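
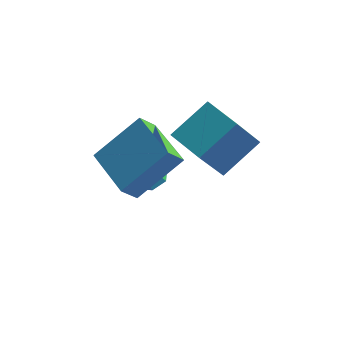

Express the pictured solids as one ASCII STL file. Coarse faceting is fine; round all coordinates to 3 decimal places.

solid 
facet normal -0.675 0.730 0.101
outer loop
vertex 0.267 -0.4 2.138
vertex 1.467 0.529 3.441
vertex 0.636 0.031 1.491
endloop
endfacet
facet normal -0.600 -0.464 -0.652
outer loop
vertex 1.913 -1.349 1.299
vertex 0.267 -0.4 2.138
vertex 0.636 0.031 1.491
endloop
endfacet
facet normal -0.676 0.730 0.102
outer loop
vertex 0.636 0.031 1.491
vertex 1.467 0.529 3.441
vertex 1.835 0.96 2.794
endloop
endfacet
facet normal 0.429 0.501 -0.752
outer loop
vertex 1.835 0.96 2.794
vertex 1.913 -1.349 1.299
vertex 0.636 0.031 1.491
endloop
endfacet
facet normal -0.428 -0.501 0.752
outer loop
vertex 0.267 -0.4 2.138
vertex 2.744 -0.851 3.249
vertex 1.467 0.529 3.441
endloop
endfacet
facet normal -0.600 -0.465 -0.651
outer loop
vertex 1.545 -1.78 1.946
vertex 0.267 -0.4 2.138
vertex 1.913 -1.349 1.299
endloop
endfacet
facet normal -0.428 -0.501 0.752
outer loop
vertex 1.545 -1.78 1.946
vertex 2.744 -0.851 3.249
vertex 0.267 -0.4 2.138
endloop
endfacet
facet normal 0.600 0.465 0.651
outer loop
vertex 1.467 0.529 3.441
vertex 2.744 -0.851 3.249
vertex 1.835 0.96 2.794
endloop
endfacet
facet normal 0.428 0.501 -0.752
outer loop
vertex 3.113 -0.42 2.602
vertex 1.913 -1.349 1.299
vertex 1.835 0.96 2.794
endloop
endfacet
facet normal 0.600 0.465 0.652
outer loop
vertex 1.835 0.96 2.794
vertex 2.744 -0.851 3.249
vertex 3.113 -0.42 2.602
endloop
endfacet
facet normal 0.676 -0.730 -0.102
outer loop
vertex 3.113 -0.42 2.602
vertex 1.545 -1.78 1.946
vertex 1.913 -1.349 1.299
endloop
endfacet
facet normal 0.676 -0.730 -0.101
outer loop
vertex 2.744 -0.851 3.249
vertex 1.545 -1.78 1.946
vertex 3.113 -0.42 2.602
endloop
endfacet
facet normal 0.207 0.318 -0.925
outer loop
vertex 1.846 2.143 -1.087
vertex 1.229 2.333 -1.16
vertex 1.733 2.673 -0.93
endloop
endfacet
facet normal 0.794 -0.010 0.607
outer loop
vertex 1.846 2.143 -1.087
vertex 1.733 2.673 -0.93
vertex 0.951 1.907 0.08
endloop
endfacet
facet normal 0.207 0.319 -0.925
outer loop
vertex 1.733 2.673 -0.93
vertex 1.229 2.333 -1.16
vertex 1.24 2.947 -0.946
endloop
endfacet
facet normal 0.321 0.619 0.717
outer loop
vertex 1.733 2.673 -0.93
vertex 1.24 2.947 -0.946
vertex 0.951 1.907 0.08
endloop
endfacet
facet normal 0.207 0.319 -0.925
outer loop
vertex 1.24 2.947 -0.946
vertex 1.229 2.333 -1.16
vertex 0.739 2.759 -1.123
endloop
endfacet
facet normal -0.457 0.686 0.566
outer loop
vertex 1.24 2.947 -0.946
vertex 0.739 2.759 -1.123
vertex 0.951 1.907 0.08
endloop
endfacet
facet normal 0.207 0.319 -0.925
outer loop
vertex 0.739 2.759 -1.123
vertex 1.229 2.333 -1.16
vertex 0.606 2.251 -1.328
endloop
endfacet
facet normal -0.953 0.141 0.268
outer loop
vertex 0.739 2.759 -1.123
vertex 0.606 2.251 -1.328
vertex 0.951 1.907 0.08
endloop
endfacet
facet normal 0.208 0.318 -0.925
outer loop
vertex 0.606 2.251 -1.328
vertex 1.229 2.333 -1.16
vertex 0.942 1.804 -1.406
endloop
endfacet
facet normal -0.795 -0.605 0.047
outer loop
vertex 0.606 2.251 -1.328
vertex 0.942 1.804 -1.406
vertex 0.951 1.907 0.08
endloop
endfacet
facet normal 0.206 0.318 -0.925
outer loop
vertex 0.942 1.804 -1.406
vertex 1.229 2.333 -1.16
vertex 1.494 1.757 -1.299
endloop
endfacet
facet normal -0.098 -0.993 0.069
outer loop
vertex 0.942 1.804 -1.406
vertex 1.494 1.757 -1.299
vertex 0.951 1.907 0.08
endloop
endfacet
facet normal 0.208 0.319 -0.925
outer loop
vertex 1.494 1.757 -1.299
vertex 1.229 2.333 -1.16
vertex 1.846 2.143 -1.087
endloop
endfacet
facet normal 0.607 -0.728 0.318
outer loop
vertex 1.494 1.757 -1.299
vertex 1.846 2.143 -1.087
vertex 0.951 1.907 0.08
endloop
endfacet
facet normal -0.535 -0.636 -0.556
outer loop
vertex 3.343 0.549 1.9
vertex 2.194 1.427 2.0
vertex 3.897 1.452 0.335
endloop
endfacet
facet normal 0.792 -0.606 -0.069
outer loop
vertex 4.806 2.533 1.28
vertex 3.343 0.549 1.9
vertex 3.897 1.452 0.335
endloop
endfacet
facet normal -0.535 -0.636 -0.556
outer loop
vertex 3.897 1.452 0.335
vertex 2.194 1.427 2.0
vertex 2.748 2.33 0.435
endloop
endfacet
facet normal 0.293 0.478 -0.828
outer loop
vertex 2.748 2.33 0.435
vertex 4.806 2.533 1.28
vertex 3.897 1.452 0.335
endloop
endfacet
facet normal -0.293 -0.478 0.828
outer loop
vertex 3.343 0.549 1.9
vertex 3.103 2.508 2.945
vertex 2.194 1.427 2.0
endloop
endfacet
facet normal 0.792 -0.606 -0.069
outer loop
vertex 4.252 1.63 2.845
vertex 3.343 0.549 1.9
vertex 4.806 2.533 1.28
endloop
endfacet
facet normal -0.293 -0.478 0.828
outer loop
vertex 4.252 1.63 2.845
vertex 3.103 2.508 2.945
vertex 3.343 0.549 1.9
endloop
endfacet
facet normal -0.792 0.606 0.069
outer loop
vertex 2.194 1.427 2.0
vertex 3.103 2.508 2.945
vertex 2.748 2.33 0.435
endloop
endfacet
facet normal 0.293 0.478 -0.828
outer loop
vertex 3.657 3.411 1.38
vertex 4.806 2.533 1.28
vertex 2.748 2.33 0.435
endloop
endfacet
facet normal -0.792 0.606 0.069
outer loop
vertex 2.748 2.33 0.435
vertex 3.103 2.508 2.945
vertex 3.657 3.411 1.38
endloop
endfacet
facet normal 0.535 0.636 0.556
outer loop
vertex 3.657 3.411 1.38
vertex 4.252 1.63 2.845
vertex 4.806 2.533 1.28
endloop
endfacet
facet normal 0.535 0.636 0.556
outer loop
vertex 3.103 2.508 2.945
vertex 4.252 1.63 2.845
vertex 3.657 3.411 1.38
endloop
endfacet

endsolid


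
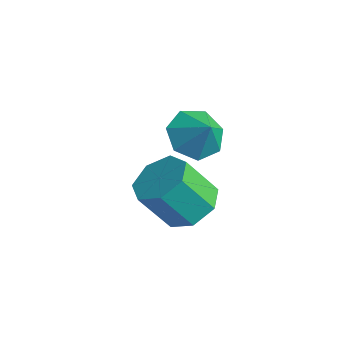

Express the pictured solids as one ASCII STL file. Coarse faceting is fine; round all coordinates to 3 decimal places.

solid 
facet normal -0.681 0.005 -0.732
outer loop
vertex -1.505 -2.944 1.128
vertex -2.169 -3.417 1.742
vertex -2.023 -2.416 1.613
endloop
endfacet
facet normal 0.766 0.628 0.135
outer loop
vertex -1.505 -2.944 1.128
vertex -2.023 -2.416 1.613
vertex -1.371 -3.423 2.598
endloop
endfacet
facet normal -0.682 0.005 -0.731
outer loop
vertex -2.023 -2.416 1.613
vertex -2.169 -3.417 1.742
vertex -2.65 -2.641 2.196
endloop
endfacet
facet normal 0.277 0.758 0.591
outer loop
vertex -2.023 -2.416 1.613
vertex -2.65 -2.641 2.196
vertex -1.371 -3.423 2.598
endloop
endfacet
facet normal -0.681 0.006 -0.732
outer loop
vertex -2.65 -2.641 2.196
vertex -2.169 -3.417 1.742
vertex -2.915 -3.451 2.436
endloop
endfacet
facet normal -0.105 0.314 0.944
outer loop
vertex -2.65 -2.641 2.196
vertex -2.915 -3.451 2.436
vertex -1.371 -3.423 2.598
endloop
endfacet
facet normal -0.681 0.005 -0.732
outer loop
vertex -2.915 -3.451 2.436
vertex -2.169 -3.417 1.742
vertex -2.618 -4.235 2.154
endloop
endfacet
facet normal -0.090 -0.367 0.926
outer loop
vertex -2.915 -3.451 2.436
vertex -2.618 -4.235 2.154
vertex -1.371 -3.423 2.598
endloop
endfacet
facet normal -0.681 0.005 -0.732
outer loop
vertex -2.618 -4.235 2.154
vertex -2.169 -3.417 1.742
vertex -1.982 -4.403 1.561
endloop
endfacet
facet normal 0.309 -0.775 0.551
outer loop
vertex -2.618 -4.235 2.154
vertex -1.982 -4.403 1.561
vertex -1.371 -3.423 2.598
endloop
endfacet
facet normal -0.681 0.005 -0.732
outer loop
vertex -1.982 -4.403 1.561
vertex -2.169 -3.417 1.742
vertex -1.487 -3.829 1.105
endloop
endfacet
facet normal 0.792 -0.602 0.102
outer loop
vertex -1.982 -4.403 1.561
vertex -1.487 -3.829 1.105
vertex -1.371 -3.423 2.598
endloop
endfacet
facet normal -0.681 0.005 -0.732
outer loop
vertex -1.487 -3.829 1.105
vertex -2.169 -3.417 1.742
vertex -1.505 -2.944 1.128
endloop
endfacet
facet normal 0.996 0.022 -0.084
outer loop
vertex -1.487 -3.829 1.105
vertex -1.505 -2.944 1.128
vertex -1.371 -3.423 2.598
endloop
endfacet
facet normal 0.273 0.499 -0.823
outer loop
vertex -1.59 -3.063 -1.763
vertex -2.576 -3.236 -2.195
vertex -2.241 -2.402 -1.578
endloop
endfacet
facet normal 0.672 0.512 0.535
outer loop
vertex -1.59 -3.063 -1.763
vertex -2.241 -2.402 -1.578
vertex -2.098 -3.992 -0.234
endloop
endfacet
facet normal 0.673 0.512 0.534
outer loop
vertex -2.098 -3.992 -0.234
vertex -2.241 -2.402 -1.578
vertex -2.748 -3.331 -0.048
endloop
endfacet
facet normal -0.272 -0.499 0.822
outer loop
vertex -2.098 -3.992 -0.234
vertex -2.748 -3.331 -0.048
vertex -3.084 -4.164 -0.665
endloop
endfacet
facet normal 0.272 0.499 -0.823
outer loop
vertex -2.241 -2.402 -1.578
vertex -2.576 -3.236 -2.195
vertex -3.144 -2.369 -1.857
endloop
endfacet
facet normal -0.119 0.866 0.486
outer loop
vertex -2.241 -2.402 -1.578
vertex -3.144 -2.369 -1.857
vertex -2.748 -3.331 -0.048
endloop
endfacet
facet normal -0.118 0.866 0.486
outer loop
vertex -2.748 -3.331 -0.048
vertex -3.144 -2.369 -1.857
vertex -3.651 -3.297 -0.327
endloop
endfacet
facet normal -0.273 -0.499 0.822
outer loop
vertex -2.748 -3.331 -0.048
vertex -3.651 -3.297 -0.327
vertex -3.084 -4.164 -0.665
endloop
endfacet
facet normal 0.272 0.499 -0.823
outer loop
vertex -3.144 -2.369 -1.857
vertex -2.576 -3.236 -2.195
vertex -3.62 -2.988 -2.39
endloop
endfacet
facet normal -0.820 0.568 0.073
outer loop
vertex -3.144 -2.369 -1.857
vertex -3.62 -2.988 -2.39
vertex -3.651 -3.297 -0.327
endloop
endfacet
facet normal -0.820 0.567 0.073
outer loop
vertex -3.651 -3.297 -0.327
vertex -3.62 -2.988 -2.39
vertex -4.127 -3.917 -0.861
endloop
endfacet
facet normal -0.273 -0.499 0.823
outer loop
vertex -3.651 -3.297 -0.327
vertex -4.127 -3.917 -0.861
vertex -3.084 -4.164 -0.665
endloop
endfacet
facet normal 0.272 0.500 -0.822
outer loop
vertex -3.62 -2.988 -2.39
vertex -2.576 -3.236 -2.195
vertex -3.31 -3.794 -2.777
endloop
endfacet
facet normal -0.905 -0.158 -0.396
outer loop
vertex -3.62 -2.988 -2.39
vertex -3.31 -3.794 -2.777
vertex -4.127 -3.917 -0.861
endloop
endfacet
facet normal -0.905 -0.159 -0.396
outer loop
vertex -4.127 -3.917 -0.861
vertex -3.31 -3.794 -2.777
vertex -3.817 -4.722 -1.247
endloop
endfacet
facet normal -0.273 -0.499 0.822
outer loop
vertex -4.127 -3.917 -0.861
vertex -3.817 -4.722 -1.247
vertex -3.084 -4.164 -0.665
endloop
endfacet
facet normal 0.273 0.499 -0.822
outer loop
vertex -3.31 -3.794 -2.777
vertex -2.576 -3.236 -2.195
vertex -2.448 -4.179 -2.725
endloop
endfacet
facet normal -0.308 -0.765 -0.566
outer loop
vertex -3.31 -3.794 -2.777
vertex -2.448 -4.179 -2.725
vertex -3.817 -4.722 -1.247
endloop
endfacet
facet normal -0.308 -0.764 -0.566
outer loop
vertex -3.817 -4.722 -1.247
vertex -2.448 -4.179 -2.725
vertex -2.955 -5.108 -1.195
endloop
endfacet
facet normal -0.273 -0.499 0.822
outer loop
vertex -3.817 -4.722 -1.247
vertex -2.955 -5.108 -1.195
vertex -3.084 -4.164 -0.665
endloop
endfacet
facet normal 0.272 0.499 -0.823
outer loop
vertex -2.448 -4.179 -2.725
vertex -2.576 -3.236 -2.195
vertex -1.682 -3.854 -2.274
endloop
endfacet
facet normal 0.520 -0.795 -0.311
outer loop
vertex -2.448 -4.179 -2.725
vertex -1.682 -3.854 -2.274
vertex -2.955 -5.108 -1.195
endloop
endfacet
facet normal 0.521 -0.795 -0.310
outer loop
vertex -2.955 -5.108 -1.195
vertex -1.682 -3.854 -2.274
vertex -2.19 -4.783 -0.744
endloop
endfacet
facet normal -0.273 -0.499 0.822
outer loop
vertex -2.955 -5.108 -1.195
vertex -2.19 -4.783 -0.744
vertex -3.084 -4.164 -0.665
endloop
endfacet
facet normal 0.273 0.500 -0.822
outer loop
vertex -1.682 -3.854 -2.274
vertex -2.576 -3.236 -2.195
vertex -1.59 -3.063 -1.763
endloop
endfacet
facet normal 0.957 -0.227 0.180
outer loop
vertex -1.682 -3.854 -2.274
vertex -1.59 -3.063 -1.763
vertex -2.19 -4.783 -0.744
endloop
endfacet
facet normal 0.957 -0.227 0.180
outer loop
vertex -2.19 -4.783 -0.744
vertex -1.59 -3.063 -1.763
vertex -2.098 -3.992 -0.234
endloop
endfacet
facet normal -0.273 -0.499 0.823
outer loop
vertex -2.19 -4.783 -0.744
vertex -2.098 -3.992 -0.234
vertex -3.084 -4.164 -0.665
endloop
endfacet

endsolid


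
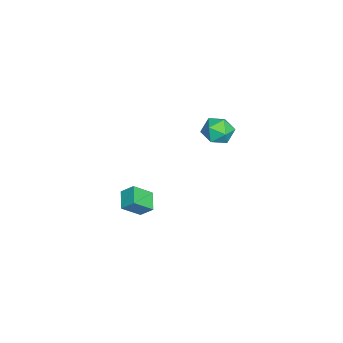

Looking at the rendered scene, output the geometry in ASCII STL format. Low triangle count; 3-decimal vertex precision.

solid 
facet normal -0.604 -0.001 0.797
outer loop
vertex -3.161 2.699 3.79
vertex -2.703 1.868 4.136
vertex -2.359 2.78 4.398
endloop
endfacet
facet normal -0.493 0.663 0.563
outer loop
vertex -3.161 2.699 3.79
vertex -2.359 2.78 4.398
vertex -2.45 3.39 3.599
endloop
endfacet
facet normal -0.708 0.696 -0.118
outer loop
vertex -3.161 2.699 3.79
vertex -2.45 3.39 3.599
vertex -2.85 2.855 2.842
endloop
endfacet
facet normal -0.951 0.052 -0.304
outer loop
vertex -3.161 2.699 3.79
vertex -2.85 2.855 2.842
vertex -3.007 1.914 3.174
endloop
endfacet
facet normal -0.887 -0.380 0.262
outer loop
vertex -3.161 2.699 3.79
vertex -3.007 1.914 3.174
vertex -2.703 1.868 4.136
endloop
endfacet
facet normal 0.209 0.789 0.578
outer loop
vertex -2.45 3.39 3.599
vertex -2.359 2.78 4.398
vertex -1.553 2.986 3.826
endloop
endfacet
facet normal 0.030 -0.286 0.958
outer loop
vertex -2.359 2.78 4.398
vertex -2.703 1.868 4.136
vertex -1.71 2.045 4.158
endloop
endfacet
facet normal -0.428 -0.899 0.092
outer loop
vertex -2.703 1.868 4.136
vertex -3.007 1.914 3.174
vertex -2.11 1.51 3.401
endloop
endfacet
facet normal -0.532 -0.201 -0.822
outer loop
vertex -3.007 1.914 3.174
vertex -2.85 2.855 2.842
vertex -2.201 2.12 2.602
endloop
endfacet
facet normal -0.138 0.842 -0.522
outer loop
vertex -2.85 2.855 2.842
vertex -2.45 3.39 3.599
vertex -1.857 3.032 2.864
endloop
endfacet
facet normal 0.951 -0.052 0.304
outer loop
vertex -1.399 2.201 3.21
vertex -1.553 2.986 3.826
vertex -1.71 2.045 4.158
endloop
endfacet
facet normal 0.708 -0.696 0.118
outer loop
vertex -1.399 2.201 3.21
vertex -1.71 2.045 4.158
vertex -2.11 1.51 3.401
endloop
endfacet
facet normal 0.493 -0.663 -0.563
outer loop
vertex -1.399 2.201 3.21
vertex -2.11 1.51 3.401
vertex -2.201 2.12 2.602
endloop
endfacet
facet normal 0.604 0.001 -0.797
outer loop
vertex -1.399 2.201 3.21
vertex -2.201 2.12 2.602
vertex -1.857 3.032 2.864
endloop
endfacet
facet normal 0.887 0.380 -0.262
outer loop
vertex -1.399 2.201 3.21
vertex -1.857 3.032 2.864
vertex -1.553 2.986 3.826
endloop
endfacet
facet normal 0.532 0.201 0.822
outer loop
vertex -1.71 2.045 4.158
vertex -1.553 2.986 3.826
vertex -2.359 2.78 4.398
endloop
endfacet
facet normal 0.138 -0.842 0.522
outer loop
vertex -2.11 1.51 3.401
vertex -1.71 2.045 4.158
vertex -2.703 1.868 4.136
endloop
endfacet
facet normal -0.209 -0.789 -0.578
outer loop
vertex -2.201 2.12 2.602
vertex -2.11 1.51 3.401
vertex -3.007 1.914 3.174
endloop
endfacet
facet normal -0.030 0.286 -0.958
outer loop
vertex -1.857 3.032 2.864
vertex -2.201 2.12 2.602
vertex -2.85 2.855 2.842
endloop
endfacet
facet normal 0.428 0.899 -0.092
outer loop
vertex -1.553 2.986 3.826
vertex -1.857 3.032 2.864
vertex -2.45 3.39 3.599
endloop
endfacet
facet normal -0.397 0.656 -0.642
outer loop
vertex -3.689 -1.479 -3.796
vertex -2.514 -1.225 -4.264
vertex -3.806 -2.244 -4.505
endloop
endfacet
facet normal -0.911 -0.197 0.363
outer loop
vertex -3.206 -3.235 -3.536
vertex -3.689 -1.479 -3.796
vertex -3.806 -2.244 -4.505
endloop
endfacet
facet normal -0.397 0.655 -0.643
outer loop
vertex -3.806 -2.244 -4.505
vertex -2.514 -1.225 -4.264
vertex -2.631 -1.991 -4.973
endloop
endfacet
facet normal -0.112 -0.729 -0.676
outer loop
vertex -2.631 -1.991 -4.973
vertex -3.206 -3.235 -3.536
vertex -3.806 -2.244 -4.505
endloop
endfacet
facet normal 0.112 0.729 0.676
outer loop
vertex -3.689 -1.479 -3.796
vertex -1.914 -2.216 -3.295
vertex -2.514 -1.225 -4.264
endloop
endfacet
facet normal -0.911 -0.197 0.363
outer loop
vertex -3.089 -2.469 -2.827
vertex -3.689 -1.479 -3.796
vertex -3.206 -3.235 -3.536
endloop
endfacet
facet normal 0.112 0.729 0.675
outer loop
vertex -3.089 -2.469 -2.827
vertex -1.914 -2.216 -3.295
vertex -3.689 -1.479 -3.796
endloop
endfacet
facet normal 0.911 0.197 -0.363
outer loop
vertex -2.514 -1.225 -4.264
vertex -1.914 -2.216 -3.295
vertex -2.631 -1.991 -4.973
endloop
endfacet
facet normal -0.112 -0.729 -0.676
outer loop
vertex -2.031 -2.981 -4.004
vertex -3.206 -3.235 -3.536
vertex -2.631 -1.991 -4.973
endloop
endfacet
facet normal 0.911 0.197 -0.363
outer loop
vertex -2.631 -1.991 -4.973
vertex -1.914 -2.216 -3.295
vertex -2.031 -2.981 -4.004
endloop
endfacet
facet normal 0.397 -0.655 0.642
outer loop
vertex -2.031 -2.981 -4.004
vertex -3.089 -2.469 -2.827
vertex -3.206 -3.235 -3.536
endloop
endfacet
facet normal 0.397 -0.656 0.642
outer loop
vertex -1.914 -2.216 -3.295
vertex -3.089 -2.469 -2.827
vertex -2.031 -2.981 -4.004
endloop
endfacet

endsolid


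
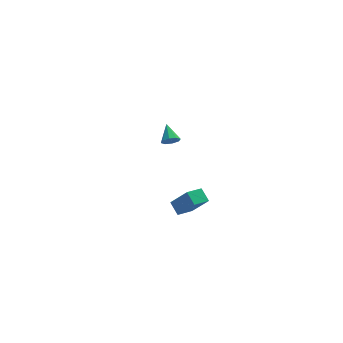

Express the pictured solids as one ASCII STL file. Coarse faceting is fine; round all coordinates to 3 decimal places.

solid 
facet normal -0.023 -0.856 -0.517
outer loop
vertex 1.517 3.067 2.714
vertex 1.266 3.319 2.308
vertex 1.781 3.226 2.439
endloop
endfacet
facet normal 0.716 0.017 0.698
outer loop
vertex 1.517 3.067 2.714
vertex 1.781 3.226 2.439
vertex 1.294 4.321 2.912
endloop
endfacet
facet normal -0.023 -0.856 -0.516
outer loop
vertex 1.781 3.226 2.439
vertex 1.266 3.319 2.308
vertex 1.743 3.439 2.087
endloop
endfacet
facet normal 0.925 0.360 0.118
outer loop
vertex 1.781 3.226 2.439
vertex 1.743 3.439 2.087
vertex 1.294 4.321 2.912
endloop
endfacet
facet normal -0.023 -0.856 -0.516
outer loop
vertex 1.743 3.439 2.087
vertex 1.266 3.319 2.308
vertex 1.425 3.582 1.864
endloop
endfacet
facet normal 0.598 0.689 -0.411
outer loop
vertex 1.743 3.439 2.087
vertex 1.425 3.582 1.864
vertex 1.294 4.321 2.912
endloop
endfacet
facet normal -0.025 -0.856 -0.516
outer loop
vertex 1.425 3.582 1.864
vertex 1.266 3.319 2.308
vertex 1.014 3.571 1.902
endloop
endfacet
facet normal -0.075 0.810 -0.581
outer loop
vertex 1.425 3.582 1.864
vertex 1.014 3.571 1.902
vertex 1.294 4.321 2.912
endloop
endfacet
facet normal -0.024 -0.856 -0.516
outer loop
vertex 1.014 3.571 1.902
vertex 1.266 3.319 2.308
vertex 0.75 3.412 2.178
endloop
endfacet
facet normal -0.698 0.654 -0.292
outer loop
vertex 1.014 3.571 1.902
vertex 0.75 3.412 2.178
vertex 1.294 4.321 2.912
endloop
endfacet
facet normal -0.024 -0.856 -0.516
outer loop
vertex 0.75 3.412 2.178
vertex 1.266 3.319 2.308
vertex 0.788 3.199 2.53
endloop
endfacet
facet normal -0.906 0.311 0.286
outer loop
vertex 0.75 3.412 2.178
vertex 0.788 3.199 2.53
vertex 1.294 4.321 2.912
endloop
endfacet
facet normal -0.025 -0.856 -0.516
outer loop
vertex 0.788 3.199 2.53
vertex 1.266 3.319 2.308
vertex 1.106 3.056 2.752
endloop
endfacet
facet normal -0.578 -0.017 0.816
outer loop
vertex 0.788 3.199 2.53
vertex 1.106 3.056 2.752
vertex 1.294 4.321 2.912
endloop
endfacet
facet normal -0.025 -0.856 -0.516
outer loop
vertex 1.106 3.056 2.752
vertex 1.266 3.319 2.308
vertex 1.517 3.067 2.714
endloop
endfacet
facet normal 0.095 -0.139 0.986
outer loop
vertex 1.106 3.056 2.752
vertex 1.517 3.067 2.714
vertex 1.294 4.321 2.912
endloop
endfacet
facet normal -0.849 -0.446 0.284
outer loop
vertex 0.256 -3.627 4.171
vertex -0.439 -3.042 3.015
vertex 0.453 -4.292 3.716
endloop
endfacet
facet normal 0.473 -0.398 0.786
outer loop
vertex 1.319 -3.838 3.425
vertex 0.256 -3.627 4.171
vertex 0.453 -4.292 3.716
endloop
endfacet
facet normal -0.849 -0.446 0.285
outer loop
vertex 0.453 -4.292 3.716
vertex -0.439 -3.042 3.015
vertex -0.242 -3.708 2.56
endloop
endfacet
facet normal 0.237 -0.803 -0.548
outer loop
vertex -0.242 -3.708 2.56
vertex 1.319 -3.838 3.425
vertex 0.453 -4.292 3.716
endloop
endfacet
facet normal -0.236 0.802 0.548
outer loop
vertex 0.256 -3.627 4.171
vertex 0.427 -2.588 2.724
vertex -0.439 -3.042 3.015
endloop
endfacet
facet normal 0.473 -0.397 0.786
outer loop
vertex 1.122 -3.172 3.88
vertex 0.256 -3.627 4.171
vertex 1.319 -3.838 3.425
endloop
endfacet
facet normal -0.237 0.802 0.548
outer loop
vertex 1.122 -3.172 3.88
vertex 0.427 -2.588 2.724
vertex 0.256 -3.627 4.171
endloop
endfacet
facet normal -0.473 0.398 -0.786
outer loop
vertex -0.439 -3.042 3.015
vertex 0.427 -2.588 2.724
vertex -0.242 -3.708 2.56
endloop
endfacet
facet normal 0.237 -0.802 -0.548
outer loop
vertex 0.624 -3.253 2.269
vertex 1.319 -3.838 3.425
vertex -0.242 -3.708 2.56
endloop
endfacet
facet normal -0.473 0.398 -0.786
outer loop
vertex -0.242 -3.708 2.56
vertex 0.427 -2.588 2.724
vertex 0.624 -3.253 2.269
endloop
endfacet
facet normal 0.849 0.446 -0.285
outer loop
vertex 0.624 -3.253 2.269
vertex 1.122 -3.172 3.88
vertex 1.319 -3.838 3.425
endloop
endfacet
facet normal 0.848 0.446 -0.285
outer loop
vertex 0.427 -2.588 2.724
vertex 1.122 -3.172 3.88
vertex 0.624 -3.253 2.269
endloop
endfacet

endsolid


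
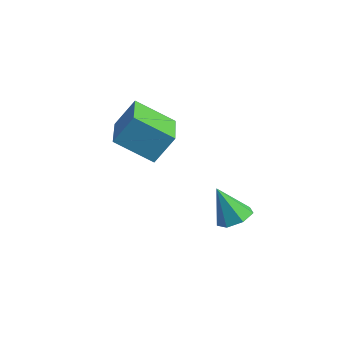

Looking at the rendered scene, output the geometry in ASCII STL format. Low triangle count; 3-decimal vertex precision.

solid 
facet normal -0.655 0.708 -0.264
outer loop
vertex -5.171 1.484 1.96
vertex -4.802 2.256 3.118
vertex -3.834 2.347 0.959
endloop
endfacet
facet normal -0.256 -0.536 -0.804
outer loop
vertex -2.538 0.944 1.482
vertex -5.171 1.484 1.96
vertex -3.834 2.347 0.959
endloop
endfacet
facet normal -0.655 0.708 -0.264
outer loop
vertex -3.834 2.347 0.959
vertex -4.802 2.256 3.118
vertex -3.465 3.119 2.117
endloop
endfacet
facet normal 0.711 0.459 -0.532
outer loop
vertex -3.465 3.119 2.117
vertex -2.538 0.944 1.482
vertex -3.834 2.347 0.959
endloop
endfacet
facet normal -0.711 -0.459 0.532
outer loop
vertex -5.171 1.484 1.96
vertex -3.506 0.853 3.641
vertex -4.802 2.256 3.118
endloop
endfacet
facet normal -0.256 -0.536 -0.804
outer loop
vertex -3.875 0.081 2.483
vertex -5.171 1.484 1.96
vertex -2.538 0.944 1.482
endloop
endfacet
facet normal -0.711 -0.459 0.532
outer loop
vertex -3.875 0.081 2.483
vertex -3.506 0.853 3.641
vertex -5.171 1.484 1.96
endloop
endfacet
facet normal 0.256 0.536 0.804
outer loop
vertex -4.802 2.256 3.118
vertex -3.506 0.853 3.641
vertex -3.465 3.119 2.117
endloop
endfacet
facet normal 0.711 0.459 -0.532
outer loop
vertex -2.169 1.716 2.64
vertex -2.538 0.944 1.482
vertex -3.465 3.119 2.117
endloop
endfacet
facet normal 0.256 0.536 0.804
outer loop
vertex -3.465 3.119 2.117
vertex -3.506 0.853 3.641
vertex -2.169 1.716 2.64
endloop
endfacet
facet normal 0.655 -0.708 0.264
outer loop
vertex -2.169 1.716 2.64
vertex -3.875 0.081 2.483
vertex -2.538 0.944 1.482
endloop
endfacet
facet normal 0.655 -0.708 0.264
outer loop
vertex -3.506 0.853 3.641
vertex -3.875 0.081 2.483
vertex -2.169 1.716 2.64
endloop
endfacet
facet normal 0.495 0.116 -0.861
outer loop
vertex -0.046 3.899 -2.037
vertex -0.637 3.507 -2.429
vertex -0.568 4.3 -2.283
endloop
endfacet
facet normal 0.215 0.699 0.683
outer loop
vertex -0.046 3.899 -2.037
vertex -0.568 4.3 -2.283
vertex -1.463 3.313 -0.991
endloop
endfacet
facet normal 0.495 0.116 -0.861
outer loop
vertex -0.568 4.3 -2.283
vertex -0.637 3.507 -2.429
vertex -1.142 4.104 -2.639
endloop
endfacet
facet normal -0.472 0.827 0.305
outer loop
vertex -0.568 4.3 -2.283
vertex -1.142 4.104 -2.639
vertex -1.463 3.313 -0.991
endloop
endfacet
facet normal 0.495 0.116 -0.861
outer loop
vertex -1.142 4.104 -2.639
vertex -0.637 3.507 -2.429
vertex -1.335 3.458 -2.837
endloop
endfacet
facet normal -0.954 0.298 -0.043
outer loop
vertex -1.142 4.104 -2.639
vertex -1.335 3.458 -2.837
vertex -1.463 3.313 -0.991
endloop
endfacet
facet normal 0.495 0.116 -0.861
outer loop
vertex -1.335 3.458 -2.837
vertex -0.637 3.507 -2.429
vertex -1.003 2.849 -2.728
endloop
endfacet
facet normal -0.866 -0.490 -0.099
outer loop
vertex -1.335 3.458 -2.837
vertex -1.003 2.849 -2.728
vertex -1.463 3.313 -0.991
endloop
endfacet
facet normal 0.495 0.116 -0.861
outer loop
vertex -1.003 2.849 -2.728
vertex -0.637 3.507 -2.429
vertex -0.395 2.735 -2.394
endloop
endfacet
facet normal -0.276 -0.944 0.179
outer loop
vertex -1.003 2.849 -2.728
vertex -0.395 2.735 -2.394
vertex -1.463 3.313 -0.991
endloop
endfacet
facet normal 0.494 0.116 -0.862
outer loop
vertex -0.395 2.735 -2.394
vertex -0.637 3.507 -2.429
vertex 0.031 3.202 -2.087
endloop
endfacet
facet normal 0.373 -0.723 0.582
outer loop
vertex -0.395 2.735 -2.394
vertex 0.031 3.202 -2.087
vertex -1.463 3.313 -0.991
endloop
endfacet
facet normal 0.494 0.116 -0.862
outer loop
vertex 0.031 3.202 -2.087
vertex -0.637 3.507 -2.429
vertex -0.046 3.899 -2.037
endloop
endfacet
facet normal 0.592 0.008 0.806
outer loop
vertex 0.031 3.202 -2.087
vertex -0.046 3.899 -2.037
vertex -1.463 3.313 -0.991
endloop
endfacet

endsolid


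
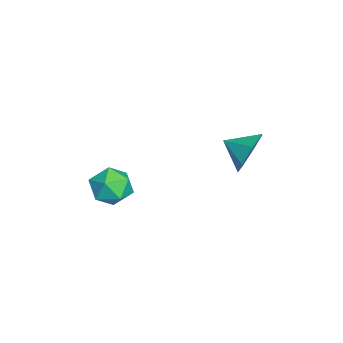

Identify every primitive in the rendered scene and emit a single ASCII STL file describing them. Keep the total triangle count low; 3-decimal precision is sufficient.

solid 
facet normal 0.247 0.189 0.950
outer loop
vertex 2.438 -2.879 2.228
vertex 2.002 -3.626 2.49
vertex 2.878 -3.667 2.27
endloop
endfacet
facet normal 0.743 0.442 0.503
outer loop
vertex 2.438 -2.879 2.228
vertex 2.878 -3.667 2.27
vertex 3.017 -3.108 1.573
endloop
endfacet
facet normal 0.425 0.903 0.060
outer loop
vertex 2.438 -2.879 2.228
vertex 3.017 -3.108 1.573
vertex 2.227 -2.722 1.362
endloop
endfacet
facet normal -0.265 0.935 0.234
outer loop
vertex 2.438 -2.879 2.228
vertex 2.227 -2.722 1.362
vertex 1.6 -3.042 1.929
endloop
endfacet
facet normal -0.376 0.494 0.784
outer loop
vertex 2.438 -2.879 2.228
vertex 1.6 -3.042 1.929
vertex 2.002 -3.626 2.49
endloop
endfacet
facet normal 0.988 -0.104 0.114
outer loop
vertex 3.017 -3.108 1.573
vertex 2.878 -3.667 2.27
vertex 2.94 -3.998 1.431
endloop
endfacet
facet normal 0.187 -0.512 0.838
outer loop
vertex 2.878 -3.667 2.27
vertex 2.002 -3.626 2.49
vertex 2.313 -4.318 1.998
endloop
endfacet
facet normal -0.822 -0.020 0.569
outer loop
vertex 2.002 -3.626 2.49
vertex 1.6 -3.042 1.929
vertex 1.523 -3.932 1.787
endloop
endfacet
facet normal -0.645 0.694 -0.321
outer loop
vertex 1.6 -3.042 1.929
vertex 2.227 -2.722 1.362
vertex 1.662 -3.373 1.09
endloop
endfacet
facet normal 0.474 0.642 -0.603
outer loop
vertex 2.227 -2.722 1.362
vertex 3.017 -3.108 1.573
vertex 2.538 -3.414 0.87
endloop
endfacet
facet normal 0.265 -0.935 -0.234
outer loop
vertex 2.102 -4.161 1.132
vertex 2.94 -3.998 1.431
vertex 2.313 -4.318 1.998
endloop
endfacet
facet normal -0.425 -0.903 -0.060
outer loop
vertex 2.102 -4.161 1.132
vertex 2.313 -4.318 1.998
vertex 1.523 -3.932 1.787
endloop
endfacet
facet normal -0.743 -0.442 -0.503
outer loop
vertex 2.102 -4.161 1.132
vertex 1.523 -3.932 1.787
vertex 1.662 -3.373 1.09
endloop
endfacet
facet normal -0.247 -0.189 -0.950
outer loop
vertex 2.102 -4.161 1.132
vertex 1.662 -3.373 1.09
vertex 2.538 -3.414 0.87
endloop
endfacet
facet normal 0.376 -0.494 -0.784
outer loop
vertex 2.102 -4.161 1.132
vertex 2.538 -3.414 0.87
vertex 2.94 -3.998 1.431
endloop
endfacet
facet normal 0.645 -0.694 0.321
outer loop
vertex 2.313 -4.318 1.998
vertex 2.94 -3.998 1.431
vertex 2.878 -3.667 2.27
endloop
endfacet
facet normal -0.474 -0.642 0.603
outer loop
vertex 1.523 -3.932 1.787
vertex 2.313 -4.318 1.998
vertex 2.002 -3.626 2.49
endloop
endfacet
facet normal -0.988 0.104 -0.114
outer loop
vertex 1.662 -3.373 1.09
vertex 1.523 -3.932 1.787
vertex 1.6 -3.042 1.929
endloop
endfacet
facet normal -0.187 0.512 -0.838
outer loop
vertex 2.538 -3.414 0.87
vertex 1.662 -3.373 1.09
vertex 2.227 -2.722 1.362
endloop
endfacet
facet normal 0.822 0.020 -0.569
outer loop
vertex 2.94 -3.998 1.431
vertex 2.538 -3.414 0.87
vertex 3.017 -3.108 1.573
endloop
endfacet
facet normal 0.247 0.907 -0.341
outer loop
vertex 0.819 1.424 3.04
vertex 0.169 1.318 2.288
vertex 0.013 1.703 3.198
endloop
endfacet
facet normal 0.060 -0.355 0.933
outer loop
vertex 0.819 1.424 3.04
vertex 0.013 1.703 3.198
vertex -0.109 0.302 2.672
endloop
endfacet
facet normal 0.247 0.907 -0.341
outer loop
vertex 0.013 1.703 3.198
vertex 0.169 1.318 2.288
vertex -0.676 1.692 2.67
endloop
endfacet
facet normal -0.588 -0.239 0.773
outer loop
vertex 0.013 1.703 3.198
vertex -0.676 1.692 2.67
vertex -0.109 0.302 2.672
endloop
endfacet
facet normal 0.247 0.907 -0.342
outer loop
vertex -0.676 1.692 2.67
vertex 0.169 1.318 2.288
vertex -0.729 1.399 1.855
endloop
endfacet
facet normal -0.909 -0.370 0.192
outer loop
vertex -0.676 1.692 2.67
vertex -0.729 1.399 1.855
vertex -0.109 0.302 2.672
endloop
endfacet
facet normal 0.247 0.907 -0.342
outer loop
vertex -0.729 1.399 1.855
vertex 0.169 1.318 2.288
vertex -0.106 1.045 1.366
endloop
endfacet
facet normal -0.662 -0.651 -0.372
outer loop
vertex -0.729 1.399 1.855
vertex -0.106 1.045 1.366
vertex -0.109 0.302 2.672
endloop
endfacet
facet normal 0.248 0.906 -0.342
outer loop
vertex -0.106 1.045 1.366
vertex 0.169 1.318 2.288
vertex 0.724 0.896 1.572
endloop
endfacet
facet normal -0.033 -0.869 -0.494
outer loop
vertex -0.106 1.045 1.366
vertex 0.724 0.896 1.572
vertex -0.109 0.302 2.672
endloop
endfacet
facet normal 0.248 0.906 -0.342
outer loop
vertex 0.724 0.896 1.572
vertex 0.169 1.318 2.288
vertex 1.136 1.064 2.317
endloop
endfacet
facet normal 0.503 -0.860 -0.084
outer loop
vertex 0.724 0.896 1.572
vertex 1.136 1.064 2.317
vertex -0.109 0.302 2.672
endloop
endfacet
facet normal 0.248 0.906 -0.342
outer loop
vertex 1.136 1.064 2.317
vertex 0.169 1.318 2.288
vertex 0.819 1.424 3.04
endloop
endfacet
facet normal 0.544 -0.631 0.553
outer loop
vertex 1.136 1.064 2.317
vertex 0.819 1.424 3.04
vertex -0.109 0.302 2.672
endloop
endfacet

endsolid


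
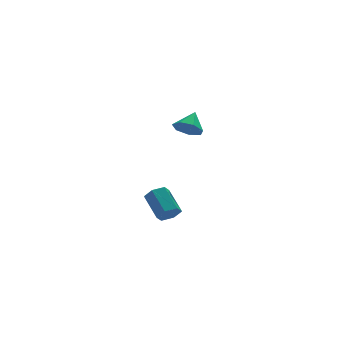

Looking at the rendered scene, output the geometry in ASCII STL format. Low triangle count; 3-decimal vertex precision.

solid 
facet normal 0.116 -0.845 -0.522
outer loop
vertex -2.43 -4.375 0.239
vertex -2.678 -4.154 -0.174
vertex -2.151 -4.111 -0.126
endloop
endfacet
facet normal 0.842 -0.195 0.503
outer loop
vertex -2.43 -4.375 0.239
vertex -2.151 -4.111 -0.126
vertex -2.575 -3.327 0.887
endloop
endfacet
facet normal 0.842 -0.195 0.503
outer loop
vertex -2.575 -3.327 0.887
vertex -2.151 -4.111 -0.126
vertex -2.296 -3.063 0.522
endloop
endfacet
facet normal -0.117 0.845 0.522
outer loop
vertex -2.575 -3.327 0.887
vertex -2.296 -3.063 0.522
vertex -2.822 -3.106 0.474
endloop
endfacet
facet normal 0.117 -0.844 -0.524
outer loop
vertex -2.151 -4.111 -0.126
vertex -2.678 -4.154 -0.174
vertex -2.399 -3.889 -0.539
endloop
endfacet
facet normal 0.876 0.335 -0.346
outer loop
vertex -2.151 -4.111 -0.126
vertex -2.399 -3.889 -0.539
vertex -2.296 -3.063 0.522
endloop
endfacet
facet normal 0.876 0.335 -0.346
outer loop
vertex -2.296 -3.063 0.522
vertex -2.399 -3.889 -0.539
vertex -2.544 -2.842 0.108
endloop
endfacet
facet normal -0.117 0.845 0.521
outer loop
vertex -2.296 -3.063 0.522
vertex -2.544 -2.842 0.108
vertex -2.822 -3.106 0.474
endloop
endfacet
facet normal 0.118 -0.844 -0.523
outer loop
vertex -2.399 -3.889 -0.539
vertex -2.678 -4.154 -0.174
vertex -2.925 -3.933 -0.587
endloop
endfacet
facet normal 0.033 0.529 -0.848
outer loop
vertex -2.399 -3.889 -0.539
vertex -2.925 -3.933 -0.587
vertex -2.544 -2.842 0.108
endloop
endfacet
facet normal 0.033 0.529 -0.848
outer loop
vertex -2.544 -2.842 0.108
vertex -2.925 -3.933 -0.587
vertex -3.07 -2.885 0.061
endloop
endfacet
facet normal -0.116 0.845 0.522
outer loop
vertex -2.544 -2.842 0.108
vertex -3.07 -2.885 0.061
vertex -2.822 -3.106 0.474
endloop
endfacet
facet normal 0.117 -0.845 -0.522
outer loop
vertex -2.925 -3.933 -0.587
vertex -2.678 -4.154 -0.174
vertex -3.204 -4.197 -0.222
endloop
endfacet
facet normal -0.842 0.195 -0.503
outer loop
vertex -2.925 -3.933 -0.587
vertex -3.204 -4.197 -0.222
vertex -3.07 -2.885 0.061
endloop
endfacet
facet normal -0.842 0.195 -0.503
outer loop
vertex -3.07 -2.885 0.061
vertex -3.204 -4.197 -0.222
vertex -3.349 -3.149 0.426
endloop
endfacet
facet normal -0.116 0.845 0.522
outer loop
vertex -3.07 -2.885 0.061
vertex -3.349 -3.149 0.426
vertex -2.822 -3.106 0.474
endloop
endfacet
facet normal 0.117 -0.845 -0.521
outer loop
vertex -3.204 -4.197 -0.222
vertex -2.678 -4.154 -0.174
vertex -2.956 -4.418 0.192
endloop
endfacet
facet normal -0.876 -0.335 0.346
outer loop
vertex -3.204 -4.197 -0.222
vertex -2.956 -4.418 0.192
vertex -3.349 -3.149 0.426
endloop
endfacet
facet normal -0.876 -0.335 0.346
outer loop
vertex -3.349 -3.149 0.426
vertex -2.956 -4.418 0.192
vertex -3.101 -3.371 0.839
endloop
endfacet
facet normal -0.117 0.844 0.524
outer loop
vertex -3.349 -3.149 0.426
vertex -3.101 -3.371 0.839
vertex -2.822 -3.106 0.474
endloop
endfacet
facet normal 0.116 -0.845 -0.522
outer loop
vertex -2.956 -4.418 0.192
vertex -2.678 -4.154 -0.174
vertex -2.43 -4.375 0.239
endloop
endfacet
facet normal -0.033 -0.529 0.848
outer loop
vertex -2.956 -4.418 0.192
vertex -2.43 -4.375 0.239
vertex -3.101 -3.371 0.839
endloop
endfacet
facet normal -0.033 -0.529 0.848
outer loop
vertex -3.101 -3.371 0.839
vertex -2.43 -4.375 0.239
vertex -2.575 -3.327 0.887
endloop
endfacet
facet normal -0.118 0.844 0.523
outer loop
vertex -3.101 -3.371 0.839
vertex -2.575 -3.327 0.887
vertex -2.822 -3.106 0.474
endloop
endfacet
facet normal -0.544 -0.597 -0.589
outer loop
vertex 0.712 1.17 1.261
vertex 0.22 1.653 1.226
vertex 0.766 1.563 0.813
endloop
endfacet
facet normal 0.995 -0.085 0.045
outer loop
vertex 0.712 1.17 1.261
vertex 0.766 1.563 0.813
vertex 0.78 2.267 1.834
endloop
endfacet
facet normal -0.544 -0.597 -0.590
outer loop
vertex 0.766 1.563 0.813
vertex 0.22 1.653 1.226
vertex 0.409 2.024 0.676
endloop
endfacet
facet normal 0.787 0.503 -0.358
outer loop
vertex 0.766 1.563 0.813
vertex 0.409 2.024 0.676
vertex 0.78 2.267 1.834
endloop
endfacet
facet normal -0.543 -0.598 -0.590
outer loop
vertex 0.409 2.024 0.676
vertex 0.22 1.653 1.226
vertex -0.091 2.205 0.953
endloop
endfacet
facet normal 0.197 0.945 -0.261
outer loop
vertex 0.409 2.024 0.676
vertex -0.091 2.205 0.953
vertex 0.78 2.267 1.834
endloop
endfacet
facet normal -0.544 -0.598 -0.589
outer loop
vertex -0.091 2.205 0.953
vertex 0.22 1.653 1.226
vertex -0.356 1.97 1.436
endloop
endfacet
facet normal -0.329 0.908 0.261
outer loop
vertex -0.091 2.205 0.953
vertex -0.356 1.97 1.436
vertex 0.78 2.267 1.834
endloop
endfacet
facet normal -0.544 -0.598 -0.589
outer loop
vertex -0.356 1.97 1.436
vertex 0.22 1.653 1.226
vertex -0.187 1.496 1.761
endloop
endfacet
facet normal -0.396 0.419 0.817
outer loop
vertex -0.356 1.97 1.436
vertex -0.187 1.496 1.761
vertex 0.78 2.267 1.834
endloop
endfacet
facet normal -0.544 -0.597 -0.589
outer loop
vertex -0.187 1.496 1.761
vertex 0.22 1.653 1.226
vertex 0.288 1.14 1.683
endloop
endfacet
facet normal 0.047 -0.153 0.987
outer loop
vertex -0.187 1.496 1.761
vertex 0.288 1.14 1.683
vertex 0.78 2.267 1.834
endloop
endfacet
facet normal -0.544 -0.597 -0.589
outer loop
vertex 0.288 1.14 1.683
vertex 0.22 1.653 1.226
vertex 0.712 1.17 1.261
endloop
endfacet
facet normal 0.667 -0.377 0.643
outer loop
vertex 0.288 1.14 1.683
vertex 0.712 1.17 1.261
vertex 0.78 2.267 1.834
endloop
endfacet

endsolid


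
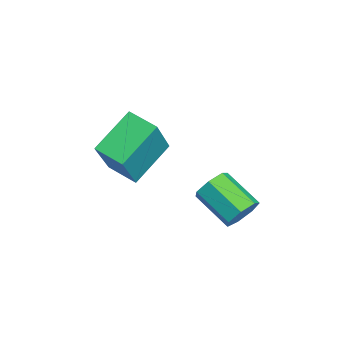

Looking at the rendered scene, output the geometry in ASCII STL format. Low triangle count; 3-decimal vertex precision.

solid 
facet normal 0.728 0.537 -0.426
outer loop
vertex 0.931 0.991 -2.779
vertex 0.582 1.122 -3.21
vertex 0.662 1.402 -2.72
endloop
endfacet
facet normal 0.418 0.145 0.897
outer loop
vertex 0.931 0.991 -2.779
vertex 0.662 1.402 -2.72
vertex 0.008 0.307 -2.239
endloop
endfacet
facet normal 0.418 0.144 0.897
outer loop
vertex 0.008 0.307 -2.239
vertex 0.662 1.402 -2.72
vertex -0.262 0.717 -2.179
endloop
endfacet
facet normal -0.726 -0.540 0.425
outer loop
vertex 0.008 0.307 -2.239
vertex -0.262 0.717 -2.179
vertex -0.342 0.438 -2.67
endloop
endfacet
facet normal 0.727 0.538 -0.426
outer loop
vertex 0.662 1.402 -2.72
vertex 0.582 1.122 -3.21
vertex 0.332 1.602 -3.03
endloop
endfacet
facet normal -0.166 0.739 0.653
outer loop
vertex 0.662 1.402 -2.72
vertex 0.332 1.602 -3.03
vertex -0.262 0.717 -2.179
endloop
endfacet
facet normal -0.164 0.739 0.654
outer loop
vertex -0.262 0.717 -2.179
vertex 0.332 1.602 -3.03
vertex -0.591 0.918 -2.489
endloop
endfacet
facet normal -0.728 -0.538 0.424
outer loop
vertex -0.262 0.717 -2.179
vertex -0.591 0.918 -2.489
vertex -0.342 0.438 -2.67
endloop
endfacet
facet normal 0.727 0.538 -0.427
outer loop
vertex 0.332 1.602 -3.03
vertex 0.582 1.122 -3.21
vertex 0.19 1.441 -3.475
endloop
endfacet
facet normal -0.624 0.777 -0.082
outer loop
vertex 0.332 1.602 -3.03
vertex 0.19 1.441 -3.475
vertex -0.591 0.918 -2.489
endloop
endfacet
facet normal -0.624 0.777 -0.082
outer loop
vertex -0.591 0.918 -2.489
vertex 0.19 1.441 -3.475
vertex -0.733 0.757 -2.935
endloop
endfacet
facet normal -0.728 -0.538 0.426
outer loop
vertex -0.591 0.918 -2.489
vertex -0.733 0.757 -2.935
vertex -0.342 0.438 -2.67
endloop
endfacet
facet normal 0.727 0.539 -0.426
outer loop
vertex 0.19 1.441 -3.475
vertex 0.582 1.122 -3.21
vertex 0.343 1.04 -3.722
endloop
endfacet
facet normal -0.613 0.231 -0.755
outer loop
vertex 0.19 1.441 -3.475
vertex 0.343 1.04 -3.722
vertex -0.733 0.757 -2.935
endloop
endfacet
facet normal -0.613 0.230 -0.756
outer loop
vertex -0.733 0.757 -2.935
vertex 0.343 1.04 -3.722
vertex -0.58 0.356 -3.181
endloop
endfacet
facet normal -0.727 -0.538 0.425
outer loop
vertex -0.733 0.757 -2.935
vertex -0.58 0.356 -3.181
vertex -0.342 0.438 -2.67
endloop
endfacet
facet normal 0.727 0.539 -0.426
outer loop
vertex 0.343 1.04 -3.722
vertex 0.582 1.122 -3.21
vertex 0.676 0.701 -3.583
endloop
endfacet
facet normal -0.140 -0.491 -0.860
outer loop
vertex 0.343 1.04 -3.722
vertex 0.676 0.701 -3.583
vertex -0.58 0.356 -3.181
endloop
endfacet
facet normal -0.141 -0.490 -0.860
outer loop
vertex -0.58 0.356 -3.181
vertex 0.676 0.701 -3.583
vertex -0.248 0.017 -3.042
endloop
endfacet
facet normal -0.728 -0.538 0.425
outer loop
vertex -0.58 0.356 -3.181
vertex -0.248 0.017 -3.042
vertex -0.342 0.438 -2.67
endloop
endfacet
facet normal 0.728 0.538 -0.424
outer loop
vertex 0.676 0.701 -3.583
vertex 0.582 1.122 -3.21
vertex 0.937 0.679 -3.163
endloop
endfacet
facet normal 0.438 -0.842 -0.316
outer loop
vertex 0.676 0.701 -3.583
vertex 0.937 0.679 -3.163
vertex -0.248 0.017 -3.042
endloop
endfacet
facet normal 0.437 -0.841 -0.318
outer loop
vertex -0.248 0.017 -3.042
vertex 0.937 0.679 -3.163
vertex 0.014 -0.005 -2.623
endloop
endfacet
facet normal -0.727 -0.539 0.426
outer loop
vertex -0.248 0.017 -3.042
vertex 0.014 -0.005 -2.623
vertex -0.342 0.438 -2.67
endloop
endfacet
facet normal 0.728 0.538 -0.426
outer loop
vertex 0.937 0.679 -3.163
vertex 0.582 1.122 -3.21
vertex 0.931 0.991 -2.779
endloop
endfacet
facet normal 0.686 -0.559 0.465
outer loop
vertex 0.937 0.679 -3.163
vertex 0.931 0.991 -2.779
vertex 0.014 -0.005 -2.623
endloop
endfacet
facet normal 0.686 -0.559 0.465
outer loop
vertex 0.014 -0.005 -2.623
vertex 0.931 0.991 -2.779
vertex 0.008 0.307 -2.239
endloop
endfacet
facet normal -0.727 -0.539 0.426
outer loop
vertex 0.014 -0.005 -2.623
vertex 0.008 0.307 -2.239
vertex -0.342 0.438 -2.67
endloop
endfacet
facet normal -0.476 0.243 -0.845
outer loop
vertex -1.166 -1.248 -0.951
vertex -0.536 -0.631 -1.128
vertex -0.405 -2.229 -1.662
endloop
endfacet
facet normal -0.700 -0.686 0.197
outer loop
vertex 0.456 -2.669 -0.132
vertex -1.166 -1.248 -0.951
vertex -0.405 -2.229 -1.662
endloop
endfacet
facet normal -0.476 0.243 -0.845
outer loop
vertex -0.405 -2.229 -1.662
vertex -0.536 -0.631 -1.128
vertex 0.225 -1.611 -1.839
endloop
endfacet
facet normal 0.533 -0.685 -0.497
outer loop
vertex 0.225 -1.611 -1.839
vertex 0.456 -2.669 -0.132
vertex -0.405 -2.229 -1.662
endloop
endfacet
facet normal -0.532 0.686 0.497
outer loop
vertex -1.166 -1.248 -0.951
vertex 0.325 -1.071 0.402
vertex -0.536 -0.631 -1.128
endloop
endfacet
facet normal -0.700 -0.686 0.196
outer loop
vertex -0.305 -1.689 0.579
vertex -1.166 -1.248 -0.951
vertex 0.456 -2.669 -0.132
endloop
endfacet
facet normal -0.532 0.685 0.497
outer loop
vertex -0.305 -1.689 0.579
vertex 0.325 -1.071 0.402
vertex -1.166 -1.248 -0.951
endloop
endfacet
facet normal 0.700 0.686 -0.197
outer loop
vertex -0.536 -0.631 -1.128
vertex 0.325 -1.071 0.402
vertex 0.225 -1.611 -1.839
endloop
endfacet
facet normal 0.532 -0.686 -0.497
outer loop
vertex 1.086 -2.052 -0.309
vertex 0.456 -2.669 -0.132
vertex 0.225 -1.611 -1.839
endloop
endfacet
facet normal 0.701 0.686 -0.197
outer loop
vertex 0.225 -1.611 -1.839
vertex 0.325 -1.071 0.402
vertex 1.086 -2.052 -0.309
endloop
endfacet
facet normal 0.476 -0.244 0.845
outer loop
vertex 1.086 -2.052 -0.309
vertex -0.305 -1.689 0.579
vertex 0.456 -2.669 -0.132
endloop
endfacet
facet normal 0.476 -0.243 0.845
outer loop
vertex 0.325 -1.071 0.402
vertex -0.305 -1.689 0.579
vertex 1.086 -2.052 -0.309
endloop
endfacet

endsolid


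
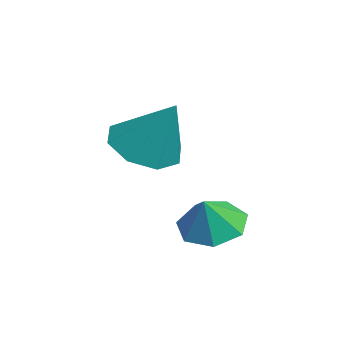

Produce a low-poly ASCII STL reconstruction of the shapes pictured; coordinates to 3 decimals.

solid 
facet normal -0.427 -0.370 -0.825
outer loop
vertex -2.12 -3.276 1.374
vertex -3.03 -3.504 1.947
vertex -2.669 -2.639 1.372
endloop
endfacet
facet normal 0.752 0.648 -0.123
outer loop
vertex -2.12 -3.276 1.374
vertex -2.669 -2.639 1.372
vertex -2.19 -2.776 3.573
endloop
endfacet
facet normal -0.427 -0.370 -0.825
outer loop
vertex -2.669 -2.639 1.372
vertex -3.03 -3.504 1.947
vertex -3.43 -2.508 1.707
endloop
endfacet
facet normal 0.179 0.984 0.022
outer loop
vertex -2.669 -2.639 1.372
vertex -3.43 -2.508 1.707
vertex -2.19 -2.776 3.573
endloop
endfacet
facet normal -0.427 -0.370 -0.825
outer loop
vertex -3.43 -2.508 1.707
vertex -3.03 -3.504 1.947
vertex -3.957 -2.961 2.183
endloop
endfacet
facet normal -0.384 0.843 0.377
outer loop
vertex -3.43 -2.508 1.707
vertex -3.957 -2.961 2.183
vertex -2.19 -2.776 3.573
endloop
endfacet
facet normal -0.427 -0.370 -0.825
outer loop
vertex -3.957 -2.961 2.183
vertex -3.03 -3.504 1.947
vertex -3.941 -3.732 2.52
endloop
endfacet
facet normal -0.608 0.307 0.732
outer loop
vertex -3.957 -2.961 2.183
vertex -3.941 -3.732 2.52
vertex -2.19 -2.776 3.573
endloop
endfacet
facet normal -0.427 -0.370 -0.825
outer loop
vertex -3.941 -3.732 2.52
vertex -3.03 -3.504 1.947
vertex -3.392 -4.37 2.522
endloop
endfacet
facet normal -0.361 -0.308 0.880
outer loop
vertex -3.941 -3.732 2.52
vertex -3.392 -4.37 2.522
vertex -2.19 -2.776 3.573
endloop
endfacet
facet normal -0.427 -0.370 -0.825
outer loop
vertex -3.392 -4.37 2.522
vertex -3.03 -3.504 1.947
vertex -2.631 -4.501 2.187
endloop
endfacet
facet normal 0.212 -0.644 0.735
outer loop
vertex -3.392 -4.37 2.522
vertex -2.631 -4.501 2.187
vertex -2.19 -2.776 3.573
endloop
endfacet
facet normal -0.427 -0.370 -0.825
outer loop
vertex -2.631 -4.501 2.187
vertex -3.03 -3.504 1.947
vertex -2.104 -4.048 1.711
endloop
endfacet
facet normal 0.776 -0.504 0.380
outer loop
vertex -2.631 -4.501 2.187
vertex -2.104 -4.048 1.711
vertex -2.19 -2.776 3.573
endloop
endfacet
facet normal -0.427 -0.369 -0.825
outer loop
vertex -2.104 -4.048 1.711
vertex -3.03 -3.504 1.947
vertex -2.12 -3.276 1.374
endloop
endfacet
facet normal 0.999 0.031 0.025
outer loop
vertex -2.104 -4.048 1.711
vertex -2.12 -3.276 1.374
vertex -2.19 -2.776 3.573
endloop
endfacet
facet normal -0.463 0.255 -0.849
outer loop
vertex -0.556 -1.313 -0.41
vertex -1.214 -1.98 -0.251
vertex -1.214 -1.07 0.022
endloop
endfacet
facet normal 0.583 0.596 0.552
outer loop
vertex -0.556 -1.313 -0.41
vertex -1.214 -1.07 0.022
vertex -0.666 -2.28 0.751
endloop
endfacet
facet normal -0.465 0.254 -0.848
outer loop
vertex -1.214 -1.07 0.022
vertex -1.214 -1.98 -0.251
vertex -1.872 -1.512 0.25
endloop
endfacet
facet normal -0.039 0.503 0.864
outer loop
vertex -1.214 -1.07 0.022
vertex -1.872 -1.512 0.25
vertex -0.666 -2.28 0.751
endloop
endfacet
facet normal -0.464 0.255 -0.848
outer loop
vertex -1.872 -1.512 0.25
vertex -1.214 -1.98 -0.251
vertex -2.034 -2.306 0.1
endloop
endfacet
facet normal -0.427 -0.083 0.900
outer loop
vertex -1.872 -1.512 0.25
vertex -2.034 -2.306 0.1
vertex -0.666 -2.28 0.751
endloop
endfacet
facet normal -0.464 0.254 -0.849
outer loop
vertex -2.034 -2.306 0.1
vertex -1.214 -1.98 -0.251
vertex -1.579 -2.855 -0.313
endloop
endfacet
facet normal -0.289 -0.717 0.635
outer loop
vertex -2.034 -2.306 0.1
vertex -1.579 -2.855 -0.313
vertex -0.666 -2.28 0.751
endloop
endfacet
facet normal -0.464 0.254 -0.849
outer loop
vertex -1.579 -2.855 -0.313
vertex -1.214 -1.98 -0.251
vertex -0.848 -2.745 -0.68
endloop
endfacet
facet normal 0.273 -0.925 0.266
outer loop
vertex -1.579 -2.855 -0.313
vertex -0.848 -2.745 -0.68
vertex -0.666 -2.28 0.751
endloop
endfacet
facet normal -0.464 0.254 -0.849
outer loop
vertex -0.848 -2.745 -0.68
vertex -1.214 -1.98 -0.251
vertex -0.393 -2.059 -0.723
endloop
endfacet
facet normal 0.833 -0.548 0.072
outer loop
vertex -0.848 -2.745 -0.68
vertex -0.393 -2.059 -0.723
vertex -0.666 -2.28 0.751
endloop
endfacet
facet normal -0.463 0.255 -0.849
outer loop
vertex -0.393 -2.059 -0.723
vertex -1.214 -1.98 -0.251
vertex -0.556 -1.313 -0.41
endloop
endfacet
facet normal 0.971 0.129 0.199
outer loop
vertex -0.393 -2.059 -0.723
vertex -0.556 -1.313 -0.41
vertex -0.666 -2.28 0.751
endloop
endfacet

endsolid


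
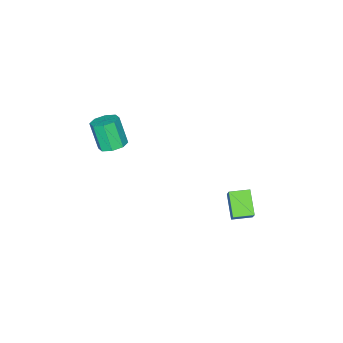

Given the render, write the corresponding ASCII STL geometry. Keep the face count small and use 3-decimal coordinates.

solid 
facet normal 0.086 0.414 -0.906
outer loop
vertex -0.114 -3.345 1.164
vertex -0.576 -2.863 1.34
vertex 0.111 -2.919 1.38
endloop
endfacet
facet normal 0.901 -0.421 -0.107
outer loop
vertex -0.114 -3.345 1.164
vertex 0.111 -2.919 1.38
vertex -0.242 -3.958 2.504
endloop
endfacet
facet normal 0.901 -0.420 -0.105
outer loop
vertex -0.242 -3.958 2.504
vertex 0.111 -2.919 1.38
vertex -0.018 -3.532 2.721
endloop
endfacet
facet normal -0.087 -0.415 0.905
outer loop
vertex -0.242 -3.958 2.504
vertex -0.018 -3.532 2.721
vertex -0.704 -3.477 2.68
endloop
endfacet
facet normal 0.087 0.414 -0.906
outer loop
vertex 0.111 -2.919 1.38
vertex -0.576 -2.863 1.34
vertex -0.067 -2.46 1.573
endloop
endfacet
facet normal 0.938 0.273 0.215
outer loop
vertex 0.111 -2.919 1.38
vertex -0.067 -2.46 1.573
vertex -0.018 -3.532 2.721
endloop
endfacet
facet normal 0.938 0.272 0.214
outer loop
vertex -0.018 -3.532 2.721
vertex -0.067 -2.46 1.573
vertex -0.195 -3.073 2.914
endloop
endfacet
facet normal -0.087 -0.415 0.906
outer loop
vertex -0.018 -3.532 2.721
vertex -0.195 -3.073 2.914
vertex -0.704 -3.477 2.68
endloop
endfacet
facet normal 0.087 0.414 -0.906
outer loop
vertex -0.067 -2.46 1.573
vertex -0.576 -2.863 1.34
vertex -0.543 -2.238 1.629
endloop
endfacet
facet normal 0.425 0.807 0.410
outer loop
vertex -0.067 -2.46 1.573
vertex -0.543 -2.238 1.629
vertex -0.195 -3.073 2.914
endloop
endfacet
facet normal 0.425 0.807 0.410
outer loop
vertex -0.195 -3.073 2.914
vertex -0.543 -2.238 1.629
vertex -0.671 -2.851 2.97
endloop
endfacet
facet normal -0.087 -0.415 0.906
outer loop
vertex -0.195 -3.073 2.914
vertex -0.671 -2.851 2.97
vertex -0.704 -3.477 2.68
endloop
endfacet
facet normal 0.086 0.414 -0.906
outer loop
vertex -0.543 -2.238 1.629
vertex -0.576 -2.863 1.34
vertex -1.038 -2.382 1.516
endloop
endfacet
facet normal -0.336 0.868 0.365
outer loop
vertex -0.543 -2.238 1.629
vertex -1.038 -2.382 1.516
vertex -0.671 -2.851 2.97
endloop
endfacet
facet normal -0.337 0.868 0.365
outer loop
vertex -0.671 -2.851 2.97
vertex -1.038 -2.382 1.516
vertex -1.166 -2.995 2.856
endloop
endfacet
facet normal -0.088 -0.415 0.906
outer loop
vertex -0.671 -2.851 2.97
vertex -1.166 -2.995 2.856
vertex -0.704 -3.477 2.68
endloop
endfacet
facet normal 0.087 0.415 -0.905
outer loop
vertex -1.038 -2.382 1.516
vertex -0.576 -2.863 1.34
vertex -1.262 -2.808 1.299
endloop
endfacet
facet normal -0.901 0.420 0.106
outer loop
vertex -1.038 -2.382 1.516
vertex -1.262 -2.808 1.299
vertex -1.166 -2.995 2.856
endloop
endfacet
facet normal -0.900 0.422 0.106
outer loop
vertex -1.166 -2.995 2.856
vertex -1.262 -2.808 1.299
vertex -1.391 -3.421 2.64
endloop
endfacet
facet normal -0.086 -0.414 0.906
outer loop
vertex -1.166 -2.995 2.856
vertex -1.391 -3.421 2.64
vertex -0.704 -3.477 2.68
endloop
endfacet
facet normal 0.087 0.415 -0.906
outer loop
vertex -1.262 -2.808 1.299
vertex -0.576 -2.863 1.34
vertex -1.085 -3.267 1.106
endloop
endfacet
facet normal -0.938 -0.272 -0.214
outer loop
vertex -1.262 -2.808 1.299
vertex -1.085 -3.267 1.106
vertex -1.391 -3.421 2.64
endloop
endfacet
facet normal -0.938 -0.273 -0.214
outer loop
vertex -1.391 -3.421 2.64
vertex -1.085 -3.267 1.106
vertex -1.213 -3.88 2.447
endloop
endfacet
facet normal -0.087 -0.414 0.906
outer loop
vertex -1.391 -3.421 2.64
vertex -1.213 -3.88 2.447
vertex -0.704 -3.477 2.68
endloop
endfacet
facet normal 0.087 0.415 -0.906
outer loop
vertex -1.085 -3.267 1.106
vertex -0.576 -2.863 1.34
vertex -0.609 -3.489 1.05
endloop
endfacet
facet normal -0.425 -0.807 -0.410
outer loop
vertex -1.085 -3.267 1.106
vertex -0.609 -3.489 1.05
vertex -1.213 -3.88 2.447
endloop
endfacet
facet normal -0.425 -0.807 -0.410
outer loop
vertex -1.213 -3.88 2.447
vertex -0.609 -3.489 1.05
vertex -0.737 -4.102 2.391
endloop
endfacet
facet normal -0.087 -0.414 0.906
outer loop
vertex -1.213 -3.88 2.447
vertex -0.737 -4.102 2.391
vertex -0.704 -3.477 2.68
endloop
endfacet
facet normal 0.088 0.415 -0.906
outer loop
vertex -0.609 -3.489 1.05
vertex -0.576 -2.863 1.34
vertex -0.114 -3.345 1.164
endloop
endfacet
facet normal 0.337 -0.868 -0.365
outer loop
vertex -0.609 -3.489 1.05
vertex -0.114 -3.345 1.164
vertex -0.737 -4.102 2.391
endloop
endfacet
facet normal 0.336 -0.868 -0.365
outer loop
vertex -0.737 -4.102 2.391
vertex -0.114 -3.345 1.164
vertex -0.242 -3.958 2.504
endloop
endfacet
facet normal -0.086 -0.414 0.906
outer loop
vertex -0.737 -4.102 2.391
vertex -0.242 -3.958 2.504
vertex -0.704 -3.477 2.68
endloop
endfacet
facet normal -0.414 -0.428 -0.803
outer loop
vertex -3.292 1.51 -1.588
vertex -4.014 2.157 -1.56
vertex -2.584 2.333 -2.391
endloop
endfacet
facet normal 0.744 -0.668 -0.029
outer loop
vertex -2.186 2.743 -1.62
vertex -3.292 1.51 -1.588
vertex -2.584 2.333 -2.391
endloop
endfacet
facet normal -0.414 -0.428 -0.803
outer loop
vertex -2.584 2.333 -2.391
vertex -4.014 2.157 -1.56
vertex -3.306 2.98 -2.363
endloop
endfacet
facet normal 0.524 0.610 -0.595
outer loop
vertex -3.306 2.98 -2.363
vertex -2.186 2.743 -1.62
vertex -2.584 2.333 -2.391
endloop
endfacet
facet normal -0.524 -0.610 0.595
outer loop
vertex -3.292 1.51 -1.588
vertex -3.616 2.567 -0.789
vertex -4.014 2.157 -1.56
endloop
endfacet
facet normal 0.744 -0.668 -0.029
outer loop
vertex -2.894 1.92 -0.817
vertex -3.292 1.51 -1.588
vertex -2.186 2.743 -1.62
endloop
endfacet
facet normal -0.524 -0.610 0.595
outer loop
vertex -2.894 1.92 -0.817
vertex -3.616 2.567 -0.789
vertex -3.292 1.51 -1.588
endloop
endfacet
facet normal -0.744 0.668 0.029
outer loop
vertex -4.014 2.157 -1.56
vertex -3.616 2.567 -0.789
vertex -3.306 2.98 -2.363
endloop
endfacet
facet normal 0.524 0.610 -0.595
outer loop
vertex -2.908 3.39 -1.592
vertex -2.186 2.743 -1.62
vertex -3.306 2.98 -2.363
endloop
endfacet
facet normal -0.744 0.668 0.029
outer loop
vertex -3.306 2.98 -2.363
vertex -3.616 2.567 -0.789
vertex -2.908 3.39 -1.592
endloop
endfacet
facet normal 0.414 0.428 0.803
outer loop
vertex -2.908 3.39 -1.592
vertex -2.894 1.92 -0.817
vertex -2.186 2.743 -1.62
endloop
endfacet
facet normal 0.414 0.428 0.803
outer loop
vertex -3.616 2.567 -0.789
vertex -2.894 1.92 -0.817
vertex -2.908 3.39 -1.592
endloop
endfacet

endsolid


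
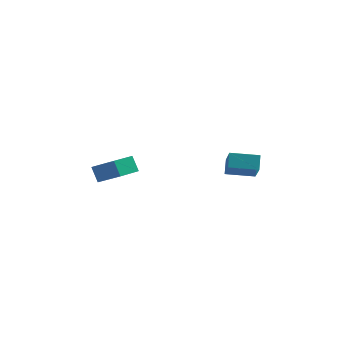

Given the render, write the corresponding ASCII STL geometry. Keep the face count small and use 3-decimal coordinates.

solid 
facet normal -0.387 0.415 0.824
outer loop
vertex -3.773 -0.509 -2.355
vertex -2.956 0.846 -2.653
vertex -5.182 0.124 -3.336
endloop
endfacet
facet normal -0.507 -0.841 0.186
outer loop
vertex -4.744 -0.346 -4.267
vertex -3.773 -0.509 -2.355
vertex -5.182 0.124 -3.336
endloop
endfacet
facet normal -0.387 0.415 0.823
outer loop
vertex -5.182 0.124 -3.336
vertex -2.956 0.846 -2.653
vertex -4.365 1.478 -3.635
endloop
endfacet
facet normal -0.770 0.346 -0.537
outer loop
vertex -4.365 1.478 -3.635
vertex -4.744 -0.346 -4.267
vertex -5.182 0.124 -3.336
endloop
endfacet
facet normal 0.770 -0.346 0.537
outer loop
vertex -3.773 -0.509 -2.355
vertex -2.518 0.376 -3.584
vertex -2.956 0.846 -2.653
endloop
endfacet
facet normal -0.507 -0.842 0.186
outer loop
vertex -3.335 -0.978 -3.285
vertex -3.773 -0.509 -2.355
vertex -4.744 -0.346 -4.267
endloop
endfacet
facet normal 0.770 -0.346 0.537
outer loop
vertex -3.335 -0.978 -3.285
vertex -2.518 0.376 -3.584
vertex -3.773 -0.509 -2.355
endloop
endfacet
facet normal 0.507 0.841 -0.186
outer loop
vertex -2.956 0.846 -2.653
vertex -2.518 0.376 -3.584
vertex -4.365 1.478 -3.635
endloop
endfacet
facet normal -0.770 0.346 -0.537
outer loop
vertex -3.927 1.009 -4.565
vertex -4.744 -0.346 -4.267
vertex -4.365 1.478 -3.635
endloop
endfacet
facet normal 0.507 0.842 -0.186
outer loop
vertex -4.365 1.478 -3.635
vertex -2.518 0.376 -3.584
vertex -3.927 1.009 -4.565
endloop
endfacet
facet normal 0.388 -0.415 -0.823
outer loop
vertex -3.927 1.009 -4.565
vertex -3.335 -0.978 -3.285
vertex -4.744 -0.346 -4.267
endloop
endfacet
facet normal 0.387 -0.415 -0.823
outer loop
vertex -2.518 0.376 -3.584
vertex -3.335 -0.978 -3.285
vertex -3.927 1.009 -4.565
endloop
endfacet
facet normal -0.984 -0.136 0.114
outer loop
vertex 2.567 0.976 -2.021
vertex 2.241 2.235 -3.337
vertex 2.587 0.206 -2.763
endloop
endfacet
facet normal 0.176 -0.681 0.711
outer loop
vertex 4.319 0.445 -2.963
vertex 2.567 0.976 -2.021
vertex 2.587 0.206 -2.763
endloop
endfacet
facet normal -0.984 -0.136 0.114
outer loop
vertex 2.587 0.206 -2.763
vertex 2.241 2.235 -3.337
vertex 2.261 1.465 -4.079
endloop
endfacet
facet normal 0.019 -0.720 -0.694
outer loop
vertex 2.261 1.465 -4.079
vertex 4.319 0.445 -2.963
vertex 2.587 0.206 -2.763
endloop
endfacet
facet normal -0.019 0.720 0.694
outer loop
vertex 2.567 0.976 -2.021
vertex 3.973 2.474 -3.537
vertex 2.241 2.235 -3.337
endloop
endfacet
facet normal 0.176 -0.681 0.711
outer loop
vertex 4.299 1.215 -2.221
vertex 2.567 0.976 -2.021
vertex 4.319 0.445 -2.963
endloop
endfacet
facet normal -0.019 0.720 0.694
outer loop
vertex 4.299 1.215 -2.221
vertex 3.973 2.474 -3.537
vertex 2.567 0.976 -2.021
endloop
endfacet
facet normal -0.176 0.681 -0.711
outer loop
vertex 2.241 2.235 -3.337
vertex 3.973 2.474 -3.537
vertex 2.261 1.465 -4.079
endloop
endfacet
facet normal 0.019 -0.720 -0.694
outer loop
vertex 3.993 1.704 -4.279
vertex 4.319 0.445 -2.963
vertex 2.261 1.465 -4.079
endloop
endfacet
facet normal -0.176 0.681 -0.711
outer loop
vertex 2.261 1.465 -4.079
vertex 3.973 2.474 -3.537
vertex 3.993 1.704 -4.279
endloop
endfacet
facet normal 0.984 0.136 -0.114
outer loop
vertex 3.993 1.704 -4.279
vertex 4.299 1.215 -2.221
vertex 4.319 0.445 -2.963
endloop
endfacet
facet normal 0.984 0.136 -0.114
outer loop
vertex 3.973 2.474 -3.537
vertex 4.299 1.215 -2.221
vertex 3.993 1.704 -4.279
endloop
endfacet

endsolid


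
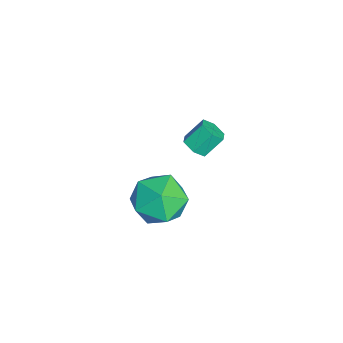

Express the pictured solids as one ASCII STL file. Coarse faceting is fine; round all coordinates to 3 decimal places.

solid 
facet normal 0.248 -0.641 -0.727
outer loop
vertex -0.281 -1.966 0.83
vertex -0.786 -1.92 0.617
vertex -0.386 -1.579 0.453
endloop
endfacet
facet normal 0.950 0.308 0.052
outer loop
vertex -0.281 -1.966 0.83
vertex -0.386 -1.579 0.453
vertex -0.529 -1.325 1.556
endloop
endfacet
facet normal 0.949 0.311 0.051
outer loop
vertex -0.529 -1.325 1.556
vertex -0.386 -1.579 0.453
vertex -0.635 -0.939 1.18
endloop
endfacet
facet normal -0.250 0.640 0.727
outer loop
vertex -0.529 -1.325 1.556
vertex -0.635 -0.939 1.18
vertex -1.034 -1.28 1.343
endloop
endfacet
facet normal 0.249 -0.641 -0.726
outer loop
vertex -0.386 -1.579 0.453
vertex -0.786 -1.92 0.617
vertex -0.891 -1.534 0.24
endloop
endfacet
facet normal 0.307 0.764 -0.567
outer loop
vertex -0.386 -1.579 0.453
vertex -0.891 -1.534 0.24
vertex -0.635 -0.939 1.18
endloop
endfacet
facet normal 0.310 0.763 -0.567
outer loop
vertex -0.635 -0.939 1.18
vertex -0.891 -1.534 0.24
vertex -1.14 -0.893 0.966
endloop
endfacet
facet normal -0.250 0.640 0.727
outer loop
vertex -0.635 -0.939 1.18
vertex -1.14 -0.893 0.966
vertex -1.034 -1.28 1.343
endloop
endfacet
facet normal 0.249 -0.641 -0.726
outer loop
vertex -0.891 -1.534 0.24
vertex -0.786 -1.92 0.617
vertex -1.291 -1.875 0.404
endloop
endfacet
facet normal -0.641 0.453 -0.620
outer loop
vertex -0.891 -1.534 0.24
vertex -1.291 -1.875 0.404
vertex -1.14 -0.893 0.966
endloop
endfacet
facet normal -0.642 0.453 -0.619
outer loop
vertex -1.14 -0.893 0.966
vertex -1.291 -1.875 0.404
vertex -1.539 -1.234 1.13
endloop
endfacet
facet normal -0.248 0.640 0.727
outer loop
vertex -1.14 -0.893 0.966
vertex -1.539 -1.234 1.13
vertex -1.034 -1.28 1.343
endloop
endfacet
facet normal 0.250 -0.640 -0.727
outer loop
vertex -1.291 -1.875 0.404
vertex -0.786 -1.92 0.617
vertex -1.185 -2.261 0.78
endloop
endfacet
facet normal -0.949 -0.310 -0.051
outer loop
vertex -1.291 -1.875 0.404
vertex -1.185 -2.261 0.78
vertex -1.539 -1.234 1.13
endloop
endfacet
facet normal -0.950 -0.309 -0.053
outer loop
vertex -1.539 -1.234 1.13
vertex -1.185 -2.261 0.78
vertex -1.434 -1.621 1.507
endloop
endfacet
facet normal -0.248 0.641 0.727
outer loop
vertex -1.539 -1.234 1.13
vertex -1.434 -1.621 1.507
vertex -1.034 -1.28 1.343
endloop
endfacet
facet normal 0.250 -0.640 -0.727
outer loop
vertex -1.185 -2.261 0.78
vertex -0.786 -1.92 0.617
vertex -0.68 -2.307 0.994
endloop
endfacet
facet normal -0.310 -0.764 0.566
outer loop
vertex -1.185 -2.261 0.78
vertex -0.68 -2.307 0.994
vertex -1.434 -1.621 1.507
endloop
endfacet
facet normal -0.308 -0.763 0.568
outer loop
vertex -1.434 -1.621 1.507
vertex -0.68 -2.307 0.994
vertex -0.929 -1.666 1.72
endloop
endfacet
facet normal -0.249 0.641 0.726
outer loop
vertex -1.434 -1.621 1.507
vertex -0.929 -1.666 1.72
vertex -1.034 -1.28 1.343
endloop
endfacet
facet normal 0.248 -0.640 -0.727
outer loop
vertex -0.68 -2.307 0.994
vertex -0.786 -1.92 0.617
vertex -0.281 -1.966 0.83
endloop
endfacet
facet normal 0.641 -0.453 0.620
outer loop
vertex -0.68 -2.307 0.994
vertex -0.281 -1.966 0.83
vertex -0.929 -1.666 1.72
endloop
endfacet
facet normal 0.641 -0.454 0.619
outer loop
vertex -0.929 -1.666 1.72
vertex -0.281 -1.966 0.83
vertex -0.529 -1.325 1.556
endloop
endfacet
facet normal -0.249 0.641 0.726
outer loop
vertex -0.929 -1.666 1.72
vertex -0.529 -1.325 1.556
vertex -1.034 -1.28 1.343
endloop
endfacet
facet normal -0.363 0.843 0.397
outer loop
vertex -2.114 -2.337 -3.424
vertex -1.864 -2.751 -2.316
vertex -1.038 -2.11 -2.922
endloop
endfacet
facet normal -0.087 0.964 -0.250
outer loop
vertex -2.114 -2.337 -3.424
vertex -1.038 -2.11 -2.922
vertex -1.107 -2.419 -4.089
endloop
endfacet
facet normal -0.429 0.548 -0.718
outer loop
vertex -2.114 -2.337 -3.424
vertex -1.107 -2.419 -4.089
vertex -1.977 -3.251 -4.204
endloop
endfacet
facet normal -0.917 0.170 -0.360
outer loop
vertex -2.114 -2.337 -3.424
vertex -1.977 -3.251 -4.204
vertex -2.445 -3.457 -3.108
endloop
endfacet
facet normal -0.876 0.352 0.329
outer loop
vertex -2.114 -2.337 -3.424
vertex -2.445 -3.457 -3.108
vertex -1.864 -2.751 -2.316
endloop
endfacet
facet normal 0.598 0.766 -0.238
outer loop
vertex -1.107 -2.419 -4.089
vertex -1.038 -2.11 -2.922
vertex -0.235 -2.883 -3.392
endloop
endfacet
facet normal 0.152 0.569 0.808
outer loop
vertex -1.038 -2.11 -2.922
vertex -1.864 -2.751 -2.316
vertex -0.703 -3.089 -2.296
endloop
endfacet
facet normal -0.679 -0.226 0.699
outer loop
vertex -1.864 -2.751 -2.316
vertex -2.445 -3.457 -3.108
vertex -1.573 -3.921 -2.411
endloop
endfacet
facet normal -0.745 -0.521 -0.416
outer loop
vertex -2.445 -3.457 -3.108
vertex -1.977 -3.251 -4.204
vertex -1.642 -4.23 -3.578
endloop
endfacet
facet normal 0.044 0.092 -0.995
outer loop
vertex -1.977 -3.251 -4.204
vertex -1.107 -2.419 -4.089
vertex -0.816 -3.589 -4.184
endloop
endfacet
facet normal 0.917 -0.170 0.360
outer loop
vertex -0.566 -4.003 -3.076
vertex -0.235 -2.883 -3.392
vertex -0.703 -3.089 -2.296
endloop
endfacet
facet normal 0.429 -0.548 0.718
outer loop
vertex -0.566 -4.003 -3.076
vertex -0.703 -3.089 -2.296
vertex -1.573 -3.921 -2.411
endloop
endfacet
facet normal 0.087 -0.964 0.250
outer loop
vertex -0.566 -4.003 -3.076
vertex -1.573 -3.921 -2.411
vertex -1.642 -4.23 -3.578
endloop
endfacet
facet normal 0.363 -0.843 -0.397
outer loop
vertex -0.566 -4.003 -3.076
vertex -1.642 -4.23 -3.578
vertex -0.816 -3.589 -4.184
endloop
endfacet
facet normal 0.876 -0.352 -0.329
outer loop
vertex -0.566 -4.003 -3.076
vertex -0.816 -3.589 -4.184
vertex -0.235 -2.883 -3.392
endloop
endfacet
facet normal 0.745 0.521 0.416
outer loop
vertex -0.703 -3.089 -2.296
vertex -0.235 -2.883 -3.392
vertex -1.038 -2.11 -2.922
endloop
endfacet
facet normal -0.044 -0.092 0.995
outer loop
vertex -1.573 -3.921 -2.411
vertex -0.703 -3.089 -2.296
vertex -1.864 -2.751 -2.316
endloop
endfacet
facet normal -0.598 -0.766 0.238
outer loop
vertex -1.642 -4.23 -3.578
vertex -1.573 -3.921 -2.411
vertex -2.445 -3.457 -3.108
endloop
endfacet
facet normal -0.152 -0.569 -0.808
outer loop
vertex -0.816 -3.589 -4.184
vertex -1.642 -4.23 -3.578
vertex -1.977 -3.251 -4.204
endloop
endfacet
facet normal 0.679 0.226 -0.699
outer loop
vertex -0.235 -2.883 -3.392
vertex -0.816 -3.589 -4.184
vertex -1.107 -2.419 -4.089
endloop
endfacet

endsolid


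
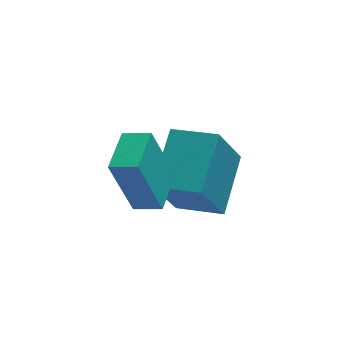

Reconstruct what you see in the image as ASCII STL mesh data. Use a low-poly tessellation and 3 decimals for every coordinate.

solid 
facet normal -0.801 0.563 -0.204
outer loop
vertex -1.767 1.318 -3.007
vertex -0.866 2.895 -2.193
vertex -0.983 1.788 -4.786
endloop
endfacet
facet normal -0.453 -0.792 -0.409
outer loop
vertex 0.186 0.965 -4.487
vertex -1.767 1.318 -3.007
vertex -0.983 1.788 -4.786
endloop
endfacet
facet normal -0.801 0.563 -0.204
outer loop
vertex -0.983 1.788 -4.786
vertex -0.866 2.895 -2.193
vertex -0.082 3.364 -3.972
endloop
endfacet
facet normal 0.393 0.235 -0.889
outer loop
vertex -0.082 3.364 -3.972
vertex 0.186 0.965 -4.487
vertex -0.983 1.788 -4.786
endloop
endfacet
facet normal -0.393 -0.235 0.889
outer loop
vertex -1.767 1.318 -3.007
vertex 0.303 2.072 -1.894
vertex -0.866 2.895 -2.193
endloop
endfacet
facet normal -0.453 -0.793 -0.408
outer loop
vertex -0.598 0.496 -2.708
vertex -1.767 1.318 -3.007
vertex 0.186 0.965 -4.487
endloop
endfacet
facet normal -0.393 -0.235 0.889
outer loop
vertex -0.598 0.496 -2.708
vertex 0.303 2.072 -1.894
vertex -1.767 1.318 -3.007
endloop
endfacet
facet normal 0.453 0.792 0.409
outer loop
vertex -0.866 2.895 -2.193
vertex 0.303 2.072 -1.894
vertex -0.082 3.364 -3.972
endloop
endfacet
facet normal 0.393 0.235 -0.889
outer loop
vertex 1.087 2.542 -3.673
vertex 0.186 0.965 -4.487
vertex -0.082 3.364 -3.972
endloop
endfacet
facet normal 0.453 0.792 0.409
outer loop
vertex -0.082 3.364 -3.972
vertex 0.303 2.072 -1.894
vertex 1.087 2.542 -3.673
endloop
endfacet
facet normal 0.801 -0.563 0.204
outer loop
vertex 1.087 2.542 -3.673
vertex -0.598 0.496 -2.708
vertex 0.186 0.965 -4.487
endloop
endfacet
facet normal 0.801 -0.563 0.204
outer loop
vertex 0.303 2.072 -1.894
vertex -0.598 0.496 -2.708
vertex 1.087 2.542 -3.673
endloop
endfacet
facet normal -0.827 0.472 -0.305
outer loop
vertex -3.175 0.283 -0.575
vertex -2.535 1.467 -0.476
vertex -2.568 0.114 -2.483
endloop
endfacet
facet normal -0.474 -0.878 -0.073
outer loop
vertex -1.865 -0.287 -2.224
vertex -3.175 0.283 -0.575
vertex -2.568 0.114 -2.483
endloop
endfacet
facet normal -0.827 0.472 -0.305
outer loop
vertex -2.568 0.114 -2.483
vertex -2.535 1.467 -0.476
vertex -1.928 1.298 -2.384
endloop
endfacet
facet normal 0.302 -0.084 -0.950
outer loop
vertex -1.928 1.298 -2.384
vertex -1.865 -0.287 -2.224
vertex -2.568 0.114 -2.483
endloop
endfacet
facet normal -0.302 0.084 0.950
outer loop
vertex -3.175 0.283 -0.575
vertex -1.832 1.066 -0.217
vertex -2.535 1.467 -0.476
endloop
endfacet
facet normal -0.474 -0.878 -0.073
outer loop
vertex -2.472 -0.118 -0.316
vertex -3.175 0.283 -0.575
vertex -1.865 -0.287 -2.224
endloop
endfacet
facet normal -0.302 0.084 0.950
outer loop
vertex -2.472 -0.118 -0.316
vertex -1.832 1.066 -0.217
vertex -3.175 0.283 -0.575
endloop
endfacet
facet normal 0.474 0.878 0.073
outer loop
vertex -2.535 1.467 -0.476
vertex -1.832 1.066 -0.217
vertex -1.928 1.298 -2.384
endloop
endfacet
facet normal 0.302 -0.084 -0.950
outer loop
vertex -1.225 0.897 -2.125
vertex -1.865 -0.287 -2.224
vertex -1.928 1.298 -2.384
endloop
endfacet
facet normal 0.474 0.878 0.073
outer loop
vertex -1.928 1.298 -2.384
vertex -1.832 1.066 -0.217
vertex -1.225 0.897 -2.125
endloop
endfacet
facet normal 0.827 -0.472 0.305
outer loop
vertex -1.225 0.897 -2.125
vertex -2.472 -0.118 -0.316
vertex -1.865 -0.287 -2.224
endloop
endfacet
facet normal 0.827 -0.472 0.305
outer loop
vertex -1.832 1.066 -0.217
vertex -2.472 -0.118 -0.316
vertex -1.225 0.897 -2.125
endloop
endfacet

endsolid


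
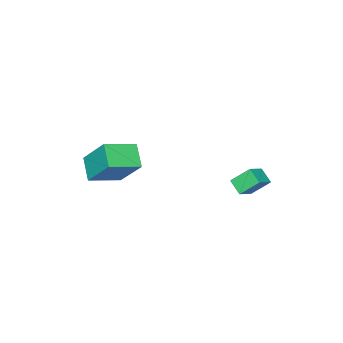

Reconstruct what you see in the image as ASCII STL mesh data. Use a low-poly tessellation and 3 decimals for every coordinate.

solid 
facet normal -0.451 0.561 0.694
outer loop
vertex -2.337 3.825 2.266
vertex -2.191 4.512 1.806
vertex -3.213 3.698 1.799
endloop
endfacet
facet normal -0.173 -0.818 0.548
outer loop
vertex -2.689 3.048 0.994
vertex -2.337 3.825 2.266
vertex -3.213 3.698 1.799
endloop
endfacet
facet normal -0.451 0.561 0.694
outer loop
vertex -3.213 3.698 1.799
vertex -2.191 4.512 1.806
vertex -3.066 4.386 1.339
endloop
endfacet
facet normal -0.875 -0.126 -0.468
outer loop
vertex -3.066 4.386 1.339
vertex -2.689 3.048 0.994
vertex -3.213 3.698 1.799
endloop
endfacet
facet normal 0.875 0.127 0.467
outer loop
vertex -2.337 3.825 2.266
vertex -1.667 3.862 1.001
vertex -2.191 4.512 1.806
endloop
endfacet
facet normal -0.175 -0.818 0.548
outer loop
vertex -1.814 3.174 1.461
vertex -2.337 3.825 2.266
vertex -2.689 3.048 0.994
endloop
endfacet
facet normal 0.875 0.125 0.467
outer loop
vertex -1.814 3.174 1.461
vertex -1.667 3.862 1.001
vertex -2.337 3.825 2.266
endloop
endfacet
facet normal 0.174 0.818 -0.547
outer loop
vertex -2.191 4.512 1.806
vertex -1.667 3.862 1.001
vertex -3.066 4.386 1.339
endloop
endfacet
facet normal -0.875 -0.126 -0.467
outer loop
vertex -2.543 3.735 0.534
vertex -2.689 3.048 0.994
vertex -3.066 4.386 1.339
endloop
endfacet
facet normal 0.174 0.818 -0.548
outer loop
vertex -3.066 4.386 1.339
vertex -1.667 3.862 1.001
vertex -2.543 3.735 0.534
endloop
endfacet
facet normal 0.451 -0.561 -0.694
outer loop
vertex -2.543 3.735 0.534
vertex -1.814 3.174 1.461
vertex -2.689 3.048 0.994
endloop
endfacet
facet normal 0.451 -0.561 -0.694
outer loop
vertex -1.667 3.862 1.001
vertex -1.814 3.174 1.461
vertex -2.543 3.735 0.534
endloop
endfacet
facet normal -0.907 0.320 -0.274
outer loop
vertex 1.937 0.045 3.212
vertex 1.953 1.345 4.679
vertex 2.459 0.885 2.463
endloop
endfacet
facet normal -0.008 -0.663 -0.749
outer loop
vertex 3.847 0.395 2.881
vertex 1.937 0.045 3.212
vertex 2.459 0.885 2.463
endloop
endfacet
facet normal -0.907 0.320 -0.274
outer loop
vertex 2.459 0.885 2.463
vertex 1.953 1.345 4.679
vertex 2.475 2.184 3.93
endloop
endfacet
facet normal 0.421 0.677 -0.604
outer loop
vertex 2.475 2.184 3.93
vertex 3.847 0.395 2.881
vertex 2.459 0.885 2.463
endloop
endfacet
facet normal -0.421 -0.677 0.604
outer loop
vertex 1.937 0.045 3.212
vertex 3.341 0.855 5.097
vertex 1.953 1.345 4.679
endloop
endfacet
facet normal -0.008 -0.663 -0.748
outer loop
vertex 3.325 -0.444 3.63
vertex 1.937 0.045 3.212
vertex 3.847 0.395 2.881
endloop
endfacet
facet normal -0.420 -0.677 0.604
outer loop
vertex 3.325 -0.444 3.63
vertex 3.341 0.855 5.097
vertex 1.937 0.045 3.212
endloop
endfacet
facet normal 0.009 0.663 0.749
outer loop
vertex 1.953 1.345 4.679
vertex 3.341 0.855 5.097
vertex 2.475 2.184 3.93
endloop
endfacet
facet normal 0.420 0.677 -0.604
outer loop
vertex 3.863 1.695 4.348
vertex 3.847 0.395 2.881
vertex 2.475 2.184 3.93
endloop
endfacet
facet normal 0.008 0.663 0.749
outer loop
vertex 2.475 2.184 3.93
vertex 3.341 0.855 5.097
vertex 3.863 1.695 4.348
endloop
endfacet
facet normal 0.907 -0.320 0.274
outer loop
vertex 3.863 1.695 4.348
vertex 3.325 -0.444 3.63
vertex 3.847 0.395 2.881
endloop
endfacet
facet normal 0.907 -0.320 0.273
outer loop
vertex 3.341 0.855 5.097
vertex 3.325 -0.444 3.63
vertex 3.863 1.695 4.348
endloop
endfacet

endsolid
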